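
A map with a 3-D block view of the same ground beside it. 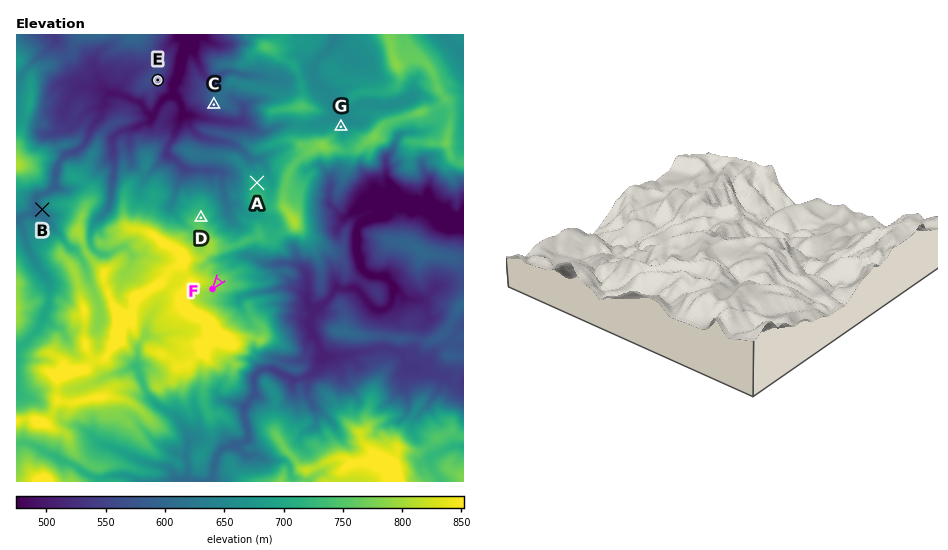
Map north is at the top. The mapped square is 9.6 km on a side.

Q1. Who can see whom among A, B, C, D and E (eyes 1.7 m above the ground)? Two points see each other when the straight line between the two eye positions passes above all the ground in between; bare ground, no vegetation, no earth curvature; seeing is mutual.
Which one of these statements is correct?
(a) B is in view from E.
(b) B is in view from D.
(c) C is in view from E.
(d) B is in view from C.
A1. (c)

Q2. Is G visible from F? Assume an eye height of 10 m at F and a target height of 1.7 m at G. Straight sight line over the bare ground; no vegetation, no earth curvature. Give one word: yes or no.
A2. no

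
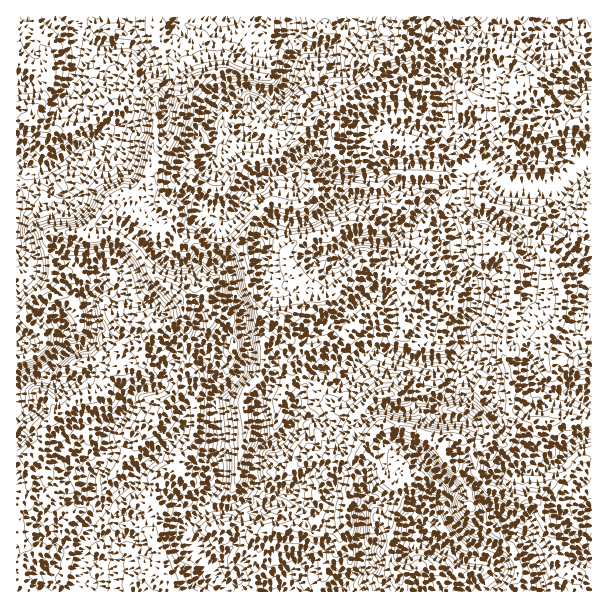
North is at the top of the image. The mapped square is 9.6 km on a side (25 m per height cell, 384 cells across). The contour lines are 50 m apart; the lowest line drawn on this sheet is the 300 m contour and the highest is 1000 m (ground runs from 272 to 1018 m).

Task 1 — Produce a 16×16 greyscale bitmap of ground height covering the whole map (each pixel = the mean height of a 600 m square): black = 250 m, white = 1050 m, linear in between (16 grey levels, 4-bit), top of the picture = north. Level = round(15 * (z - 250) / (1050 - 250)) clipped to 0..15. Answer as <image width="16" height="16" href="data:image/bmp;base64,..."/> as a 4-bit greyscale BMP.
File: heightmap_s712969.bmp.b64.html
<image width="16" height="16" href="data:image/bmp;base64,Qk32AAAAAAAAAHYAAAAoAAAAEAAAABAAAAABAAQAAAAAAIAAAAATCwAAEwsAABAAAAAAAAAAAAAAABEREQAiIiIAMzMzAERERABVVVUAZmZmAHd3dwCIiIgAmZmZAKqqqgC7u7sAzMzMAN3d3QDu7u4A////ACEkMSI0hjIjISMiRWaFNDMyEyEliad3ZEMiQjabuadURDVDVYu6qWQ1VWNmeIVmU1Nndmh1QzZWhVm5eoZUJVV3acqIh2QkVWmbuZh2QyRER7y4h2YyIjMke6l2YyEREUNIlndlMhMyU0eFRXZCNVQyNFdTRnQ1UyEjRDI0hkQy"/>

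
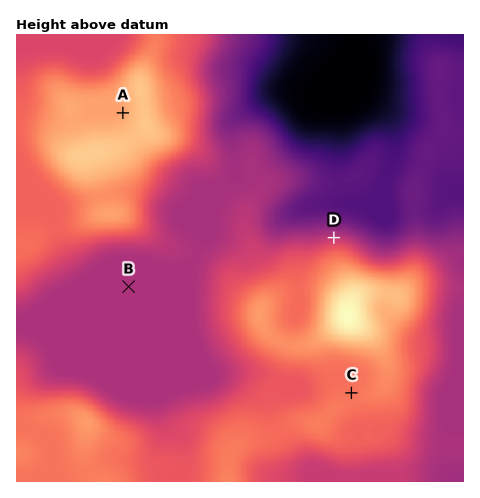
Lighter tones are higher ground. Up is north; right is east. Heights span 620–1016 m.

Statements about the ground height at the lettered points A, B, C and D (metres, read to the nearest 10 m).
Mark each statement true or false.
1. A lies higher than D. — true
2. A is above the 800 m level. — true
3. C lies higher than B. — true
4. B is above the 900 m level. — false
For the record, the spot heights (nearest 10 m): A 940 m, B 810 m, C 900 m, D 830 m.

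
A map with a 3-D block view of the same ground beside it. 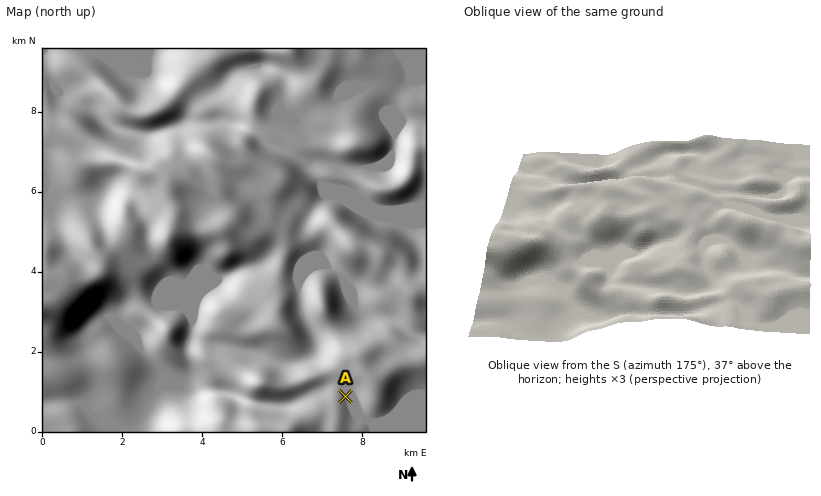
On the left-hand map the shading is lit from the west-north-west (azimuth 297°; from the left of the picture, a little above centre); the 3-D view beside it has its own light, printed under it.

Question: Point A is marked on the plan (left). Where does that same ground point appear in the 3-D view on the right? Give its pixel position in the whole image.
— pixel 738 309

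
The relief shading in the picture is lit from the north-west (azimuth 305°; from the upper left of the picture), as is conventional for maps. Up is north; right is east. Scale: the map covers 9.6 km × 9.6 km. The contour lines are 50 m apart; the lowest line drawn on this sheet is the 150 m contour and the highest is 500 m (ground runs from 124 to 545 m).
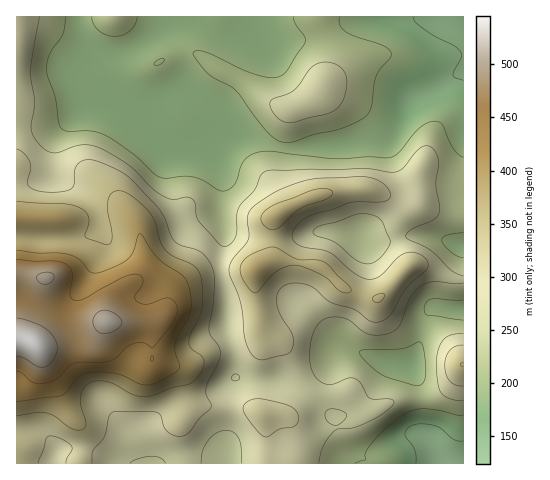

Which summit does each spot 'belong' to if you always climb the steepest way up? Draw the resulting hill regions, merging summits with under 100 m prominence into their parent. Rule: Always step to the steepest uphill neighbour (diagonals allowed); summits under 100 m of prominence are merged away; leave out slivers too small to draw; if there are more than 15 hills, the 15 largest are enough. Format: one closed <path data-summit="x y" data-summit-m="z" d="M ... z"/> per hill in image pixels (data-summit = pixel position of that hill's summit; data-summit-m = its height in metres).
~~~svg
<path data-summit="33 343" data-summit-m="545" d="M463 16l-447 1 1 447 424-1-10-21-7-7-2-5-1-41-6-15-6-7-19-3-36-16-11-2-9 8-8 14-11 11-10 6-70-8 0-20-8-30 0-25-6-29 0-20 4-12 0-12-5-14 3-36-9-24-5-8 19-14 18 2 35 13 62-2 15-4 26-1 8-5-2 12 6 12 13 14 12 4 28 4 11-2 4-5z"/><path data-summit="256 270" data-summit-m="389" d="M237 133l-12 1-16 13 5 8 9 24-3 36 5 14 0 12-4 12 0 20 6 29 0 25 8 30 0 20 70 8 11-7 10-10 8-14 9-8 11 2 36 16 19 3 7-13 12-41 7-7 29 3 0-133-6 6-9 0-28-4-12-4-13-14-6-12 1-11-7 4-26 1-15 4-62 2z"/><path data-summit="463 364" data-summit-m="350" d="M441 306l-6 0-7 7-12 41-7 14 6 6 6 15 1 41 2 5 7 7 10 22 22 0 1-153z"/>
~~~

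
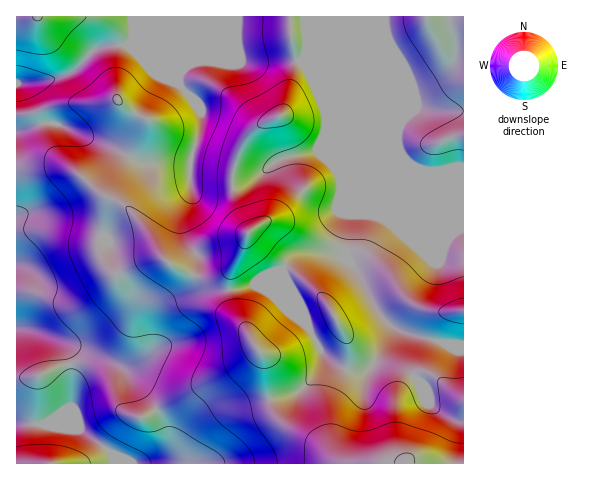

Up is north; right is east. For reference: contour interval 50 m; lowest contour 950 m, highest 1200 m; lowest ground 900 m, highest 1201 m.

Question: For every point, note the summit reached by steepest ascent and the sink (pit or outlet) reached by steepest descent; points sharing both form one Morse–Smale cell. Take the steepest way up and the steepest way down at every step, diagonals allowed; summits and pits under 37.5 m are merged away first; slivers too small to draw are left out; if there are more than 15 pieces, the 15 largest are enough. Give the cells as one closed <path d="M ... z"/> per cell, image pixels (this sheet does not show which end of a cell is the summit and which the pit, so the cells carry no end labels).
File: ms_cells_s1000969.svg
<path d="M304 16l-14 1 1 22 6 23-13 48-3 5-23 11-11 11-12 20-24-3-28-10-12-7-18-16-7-2-31 64-2 7 0 9-11-5-22-19-17-9-22-1-25 3 1 255 53 3 10 3 28 21 4 4 3 10 22 0 9-2 15-10 6-12 0-7-5-13-19-29-25-26 5 2 8-1 18-12 4-6 1-27 4-13 7-6 15-7 10-10 3-7 5-21-8-11-7-17 0-14 8-20 0-9 5 3 21 0 27-4 13-7 15-14 11-6 34-7 8-21 0-19-10-28-14-21 5-13z"/><path d="M325 252l-20 0-7 2-15 15 21 50 19 35-1 11-7 11-17 17-62 14-19 7-12 10-10 14-9 16-6 6-15 4 299-1 0-117-20-2-41-12-13-7-14-16-30-56-7 2z"/><path d="M290 16l-158 0 1 20-6 9-28 3-7 3-16 19-10 6-21 5-29 3 0 83 47-1 17 9 22 19 11 5 0-9 2-7 31-64 7 2 18 16 12 7 28 10 24 3 12-20 11-11 23-11 3-5 13-48-6-23z"/><path d="M313 78l12 33 0 19-2 6 17 42 0 17 8 19-3 38 14 22 14 30 17 21 13 7 41 12 19 1 1-177-15 0-11 3-11 0-10-2-24-11z"/><path d="M283 269l-9 7-21 10-21 4-32 1-32 11-8 7-5 13-1 24-4 7-10 8-9 5-12 1 32 35 16 31 0 7-6 12-8 6-15 6 26 0 16-4 6-6 9-16 10-14 12-10 19-7 62-14 20-22 5-9 0-8-19-35z"/><path d="M463 16l-158 0 1 33-5 13 17 22 75 74 24 11 10 2 36-3z"/><path d="M323 136l-7 15-33 7-11 6-15 14-13 7-27 4-21 0-5-3 0 9-8 20 0 14 7 17 8 11-1 10-7 18-10 10-15 7-7 6-4 13 0 10 3-17 11-12 32-11 32-1 21-4 21-10 20-20 11-4 20 0 14 3 6-3 3-38-8-19 0-17z"/><path d="M131 16l-114 0-1 67 22-1 28-6 10-6 16-19 7-3 28-3 6-9z"/><path d="M26 423l-10 1 1 40 97-1-3-9-31-25-10-3z"/>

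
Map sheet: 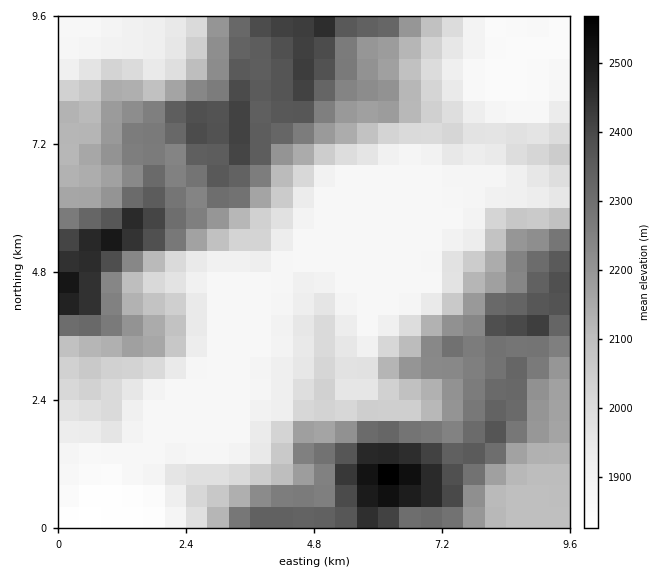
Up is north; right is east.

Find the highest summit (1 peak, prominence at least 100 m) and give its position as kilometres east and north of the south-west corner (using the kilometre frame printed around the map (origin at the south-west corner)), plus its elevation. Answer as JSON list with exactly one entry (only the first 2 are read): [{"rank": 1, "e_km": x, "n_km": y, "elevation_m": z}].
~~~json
[{"rank": 1, "e_km": 6.14, "n_km": 0.86, "elevation_m": 2599}]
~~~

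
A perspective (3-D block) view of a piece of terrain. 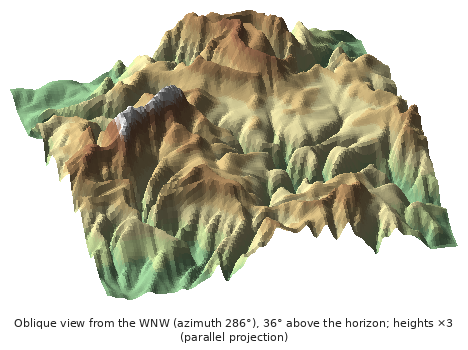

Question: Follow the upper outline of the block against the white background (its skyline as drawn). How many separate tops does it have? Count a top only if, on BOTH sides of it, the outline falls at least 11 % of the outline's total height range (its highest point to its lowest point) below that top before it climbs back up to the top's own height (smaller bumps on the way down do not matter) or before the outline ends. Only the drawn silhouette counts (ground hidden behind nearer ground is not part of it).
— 1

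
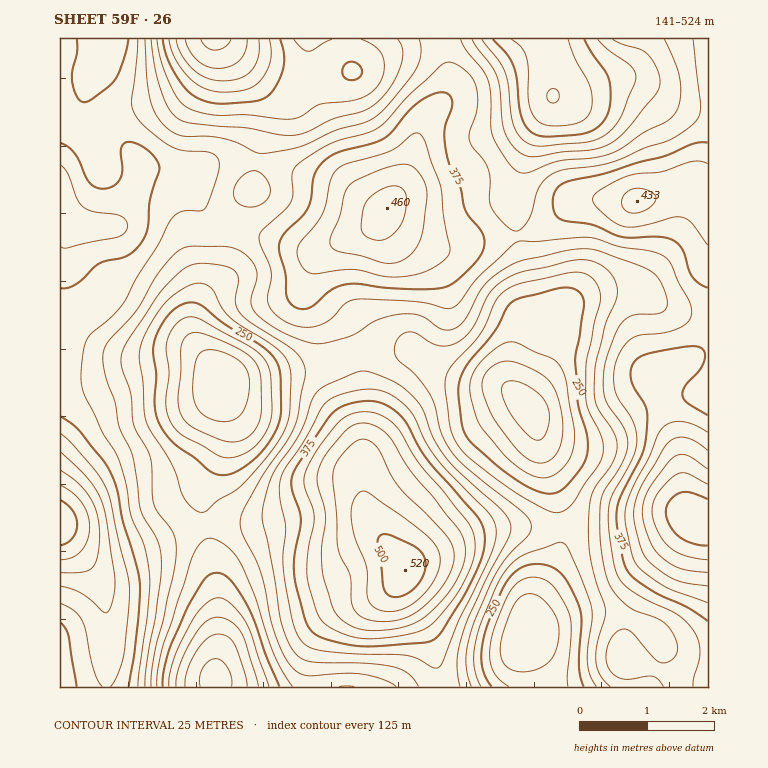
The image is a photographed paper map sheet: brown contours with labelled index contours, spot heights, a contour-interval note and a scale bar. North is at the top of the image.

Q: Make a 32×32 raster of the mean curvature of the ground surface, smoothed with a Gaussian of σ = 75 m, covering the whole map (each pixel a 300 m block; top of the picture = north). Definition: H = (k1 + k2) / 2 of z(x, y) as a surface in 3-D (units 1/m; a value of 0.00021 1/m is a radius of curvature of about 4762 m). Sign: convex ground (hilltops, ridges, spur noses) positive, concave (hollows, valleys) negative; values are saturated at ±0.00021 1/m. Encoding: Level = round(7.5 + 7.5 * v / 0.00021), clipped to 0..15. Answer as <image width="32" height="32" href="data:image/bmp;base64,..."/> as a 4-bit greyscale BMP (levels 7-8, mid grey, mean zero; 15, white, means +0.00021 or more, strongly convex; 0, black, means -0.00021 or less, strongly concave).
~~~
<image width="32" height="32" href="data:image/bmp;base64,Qk12AgAAAAAAAHYAAAAoAAAAIAAAACAAAAABAAQAAAAAAAACAAATCwAAEwsAABAAAAAAAAAAAAAAABEREQAiIiIAMzMzAERERABVVVUAZmZmAHd3dwCIiIgAmZmZAKqqqgC7u7sAzMzMAN3d3QDu7u4A////AGr/cAACfIQ0Nc1QN1bfuJl7/4MABK63VDTMMAQl/+U1Wv+GMAO92tx2q2ABBM9gJEn9l1Elus3//IhxABN3ICZq7YVjN3mpj//LkwBGd2iYe9uHU0ZbuTj/77MAR3u6yMu3iVRHaqta7+/pRnVpzLv+lYh2elV6rsqs27tjSKzv/4IlZ5qEKOyYmqvLhUvf/9yVJFd3qZrJedp4dTaa3/yYhmenRs/u24u3VVI1Q6z5hom5tyFqzv66YjZAFSA7+oZ3hEQQFJv/6EFHQBVBS9tImFEBMBWb3cmGZCAIuZh1aJuFIxJquGmHhzABN9/KVIhoqjAAOHJVVWkAJkSv3KqnRVQQADZzVzFbcmt0fuzNiIdAA4rMqHYwr8VrcXymaJveghn//9dUQ4+xFUFbgheHjaZFeb21JXmskQIAKEFatkmHNBBLyGrbrLlnYSVCf6d7hnhXrt282ozsvJZGVFu975SMy5qb3cp3uXzafbZZqKuFemRER7zadWMn3L/8abNJhqogJWrM/qaVWP/v/d+wKrvthou9uc10mmf9qsm+gn7Zr9qonKiMhIpThzSGi3SLhGqrcjh1n5V4MAAEhUepd3RFd0NFQ5/ry0ABFZdGu5qXZESJgwBa3f1gE1ZkWKrMphASeqQANZ38ZEV0JWl47qAAAlqSEySchWZGaGaJ"/>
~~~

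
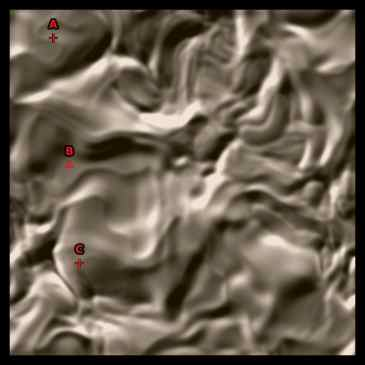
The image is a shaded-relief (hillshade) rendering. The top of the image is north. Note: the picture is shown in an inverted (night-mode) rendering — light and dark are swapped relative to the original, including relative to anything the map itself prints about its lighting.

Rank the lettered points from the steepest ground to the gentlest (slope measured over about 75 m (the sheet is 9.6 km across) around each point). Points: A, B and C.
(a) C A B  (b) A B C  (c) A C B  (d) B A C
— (a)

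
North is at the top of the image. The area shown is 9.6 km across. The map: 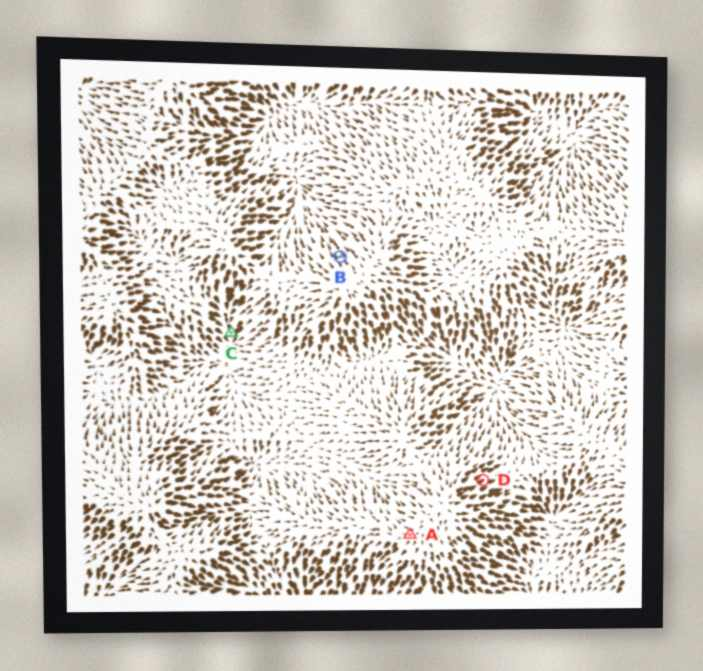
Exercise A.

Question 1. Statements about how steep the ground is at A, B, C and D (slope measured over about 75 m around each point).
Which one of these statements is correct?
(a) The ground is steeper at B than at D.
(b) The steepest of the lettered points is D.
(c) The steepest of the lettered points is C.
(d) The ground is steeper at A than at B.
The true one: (a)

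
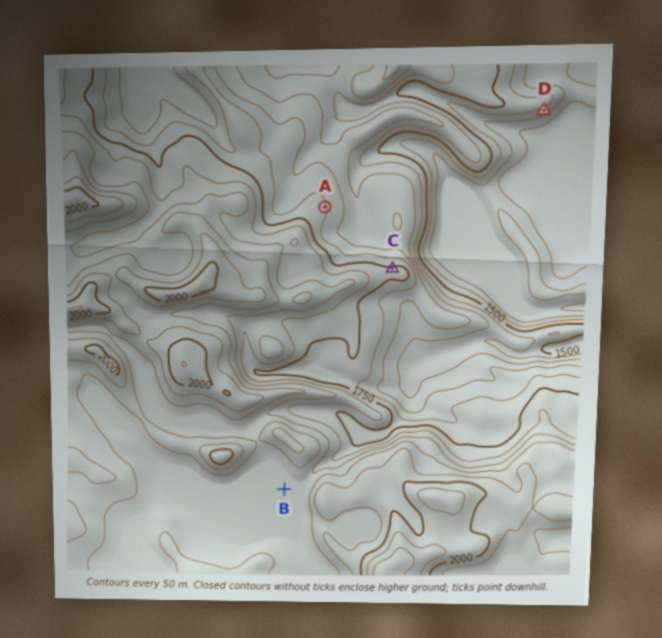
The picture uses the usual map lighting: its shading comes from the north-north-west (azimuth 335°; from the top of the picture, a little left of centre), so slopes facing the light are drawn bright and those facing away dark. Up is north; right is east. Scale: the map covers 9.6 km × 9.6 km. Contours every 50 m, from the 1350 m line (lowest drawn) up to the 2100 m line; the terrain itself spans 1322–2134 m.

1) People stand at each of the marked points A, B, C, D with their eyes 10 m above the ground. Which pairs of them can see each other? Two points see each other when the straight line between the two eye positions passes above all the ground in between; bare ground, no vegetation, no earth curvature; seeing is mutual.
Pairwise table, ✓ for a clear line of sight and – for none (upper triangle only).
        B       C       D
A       –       ✓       –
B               –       –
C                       ✓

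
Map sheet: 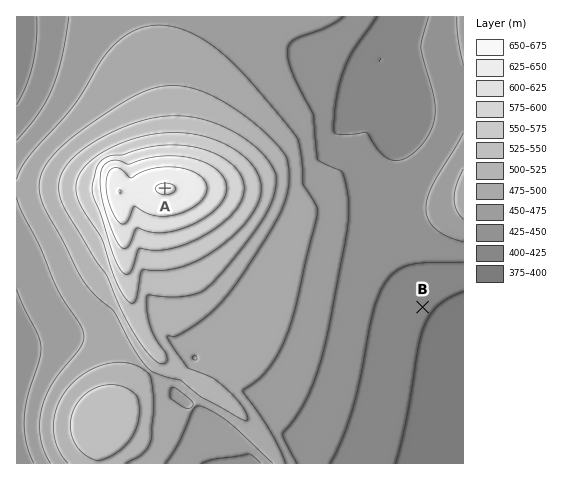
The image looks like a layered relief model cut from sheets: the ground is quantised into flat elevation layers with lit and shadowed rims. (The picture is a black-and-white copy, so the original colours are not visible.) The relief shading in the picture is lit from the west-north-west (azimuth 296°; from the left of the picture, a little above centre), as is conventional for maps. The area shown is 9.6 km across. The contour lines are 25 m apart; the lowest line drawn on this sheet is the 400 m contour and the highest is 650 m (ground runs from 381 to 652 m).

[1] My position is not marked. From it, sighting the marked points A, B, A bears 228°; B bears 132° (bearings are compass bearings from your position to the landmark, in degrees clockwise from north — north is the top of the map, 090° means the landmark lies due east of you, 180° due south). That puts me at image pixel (228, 132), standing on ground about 530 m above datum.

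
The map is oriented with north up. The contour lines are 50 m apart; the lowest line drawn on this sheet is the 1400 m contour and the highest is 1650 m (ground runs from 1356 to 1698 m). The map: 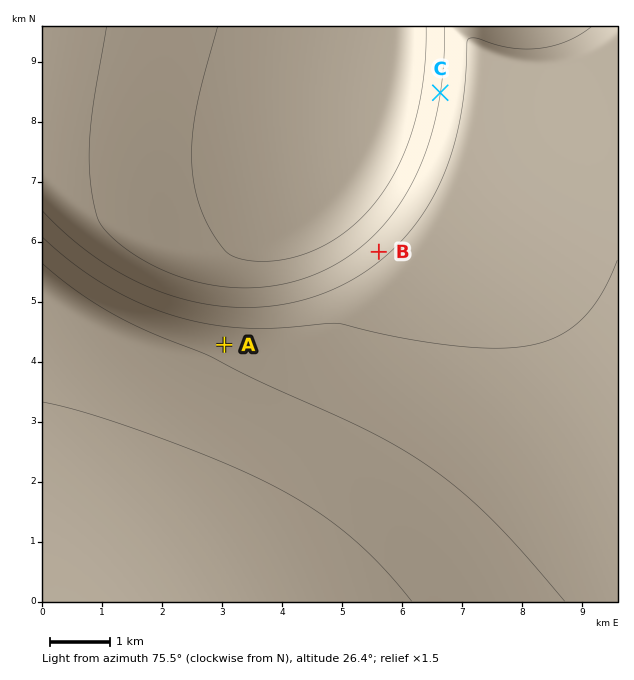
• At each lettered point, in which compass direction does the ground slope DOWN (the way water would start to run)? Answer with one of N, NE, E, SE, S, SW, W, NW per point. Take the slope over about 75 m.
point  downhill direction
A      S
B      SE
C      E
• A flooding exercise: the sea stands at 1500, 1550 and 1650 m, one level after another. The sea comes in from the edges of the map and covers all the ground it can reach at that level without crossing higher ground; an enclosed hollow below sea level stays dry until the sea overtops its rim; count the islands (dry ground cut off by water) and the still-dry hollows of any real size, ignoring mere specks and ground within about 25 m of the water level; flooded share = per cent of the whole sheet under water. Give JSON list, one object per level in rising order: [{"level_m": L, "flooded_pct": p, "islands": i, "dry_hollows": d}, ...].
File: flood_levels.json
[{"level_m": 1500, "flooded_pct": 49, "islands": 0, "dry_hollows": 0}, {"level_m": 1550, "flooded_pct": 69, "islands": 0, "dry_hollows": 0}, {"level_m": 1650, "flooded_pct": 86, "islands": 0, "dry_hollows": 0}]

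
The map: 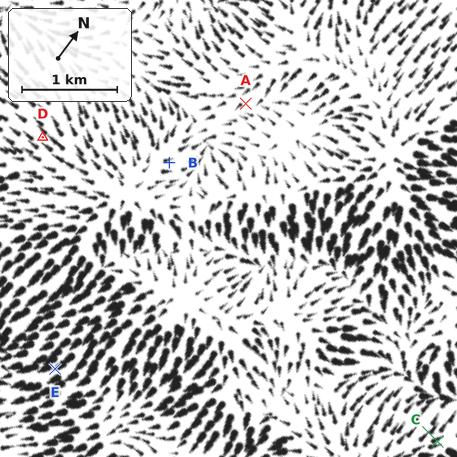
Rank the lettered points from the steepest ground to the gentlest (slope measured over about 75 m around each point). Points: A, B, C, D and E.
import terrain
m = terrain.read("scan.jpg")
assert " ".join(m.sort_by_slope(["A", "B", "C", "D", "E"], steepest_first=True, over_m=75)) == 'E C D B A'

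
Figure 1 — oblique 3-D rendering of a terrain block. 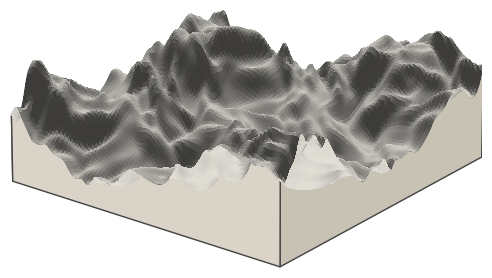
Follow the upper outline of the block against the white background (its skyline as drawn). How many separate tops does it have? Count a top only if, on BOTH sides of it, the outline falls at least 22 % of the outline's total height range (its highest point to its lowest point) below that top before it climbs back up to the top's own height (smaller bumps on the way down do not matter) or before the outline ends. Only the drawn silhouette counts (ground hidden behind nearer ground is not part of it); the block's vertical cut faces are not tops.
3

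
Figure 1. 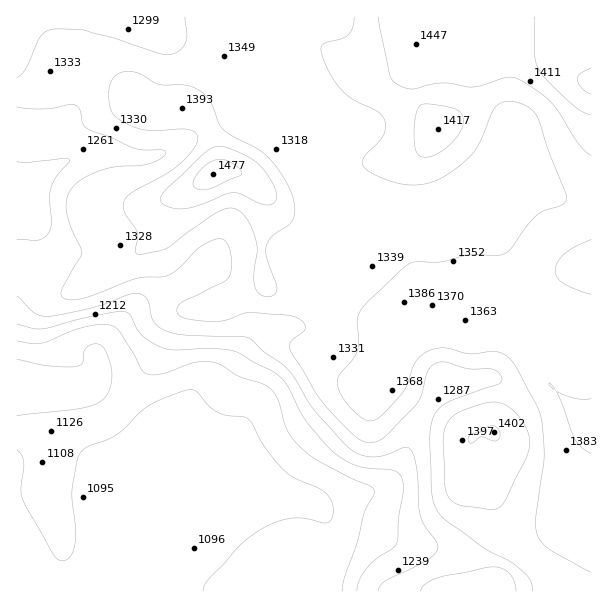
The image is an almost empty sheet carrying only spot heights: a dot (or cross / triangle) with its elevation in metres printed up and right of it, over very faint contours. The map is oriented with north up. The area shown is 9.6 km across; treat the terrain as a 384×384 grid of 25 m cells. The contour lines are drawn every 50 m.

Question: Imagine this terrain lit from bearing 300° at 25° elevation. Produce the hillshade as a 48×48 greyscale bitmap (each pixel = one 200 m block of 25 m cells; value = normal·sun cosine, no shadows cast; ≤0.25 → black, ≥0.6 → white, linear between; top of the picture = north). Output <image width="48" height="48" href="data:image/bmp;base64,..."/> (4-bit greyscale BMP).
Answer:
<image width="48" height="48" href="data:image/bmp;base64,Qk32BAAAAAAAAHYAAAAoAAAAMAAAADAAAAABAAQAAAAAAIAEAAATCwAAEwsAABAAAAAAAAAAAAAAABEREQAiIiIAMzMzAERERABVVVUAZmZmAHd3dwCIiIgAmZmZAKqqqgC7u7sAzMzMAN3d3QDu7u4A////AIiHiId3d3eIiHd3eInO7czLqZmId3iYiJiHd3d3d3eIiId3d3m97czMupmYd4iIiJmHd3d3d3d4iIiHd3it3Lu8y6mYiIiIiJmHd3d3d3d3iIiYh3ec3KqruqmHeIiHiJmHZ3d3d3d3eImZmHeby6qqmZiHd4iIiIiHZ3d3d3d3d4iJmIiby6q6mYd3d4mIiIiHZ3d3d3d3d3eIiIibu7vMuXZmZ4mId4iHZ3d3d3d3d3d3d3iaqrzd24ZmVomYd4iHZ3d3d3d3d3d3d3eIiJve7JdlRYmYd4iHZ3d3d3d3d3d3d3d3ZWnO7bhlRHmYd4iHZ3d3d3d3d3eIiHd3Uzad7rh2Q1iZh4h2Znd3d3d3d3eIiIiIYyN77bl3U1ipiIh2ZmZ3d3d3d3iJmZmZdCJa3sl3ZFiqmJmHZmZmd3d3d3iaqpqphSFJ3tqYZFiqmKqpmIdmZ3d3d3ibu6qphiEmvuy5dXmqmaqqqpl2Vnd4d3eavLqZh0ITjN3bh5qpmZmZmZqXVFZ4h2aKvMqZiGMSWKvLqqqYiYd3d4mpZDRXiHZ4vLqZmHUhR3iaq7qHeGZmd3iqhjI1d3dom6qpmYcwJWZWmrl3d1VVZniql1MjRniImpmqqYdSFFVEeZh3d1QzRWiql2QyNGiZmZmqqYh1NGZVeId3iFQQAkaamGVDM0aJmZiaqXeIZmd3eHd4iGUgAAN6uodVQzRneIiaqod4h3iIiId3iIhjAAAnq6mIdVVUVniJq6hmd3eIiHd3d5mYYxADeqmamIhlVneIm7qGZ3d3d4d3d4mql2QRR3iJqqqGVneIiauod3d3eIiHd4iaqZhTNFV4iruGZ3eIiJmpiIh3eJmZmIiamZqXVDNXibuGZ3d4iIiIiJmIiZqqmYmqqImpdkI1ebqGZ3d3iIiHd4iImaqqqZmrqHiah2MTWKp1Vnh3iImId3eImaqqqpm8uXeJiHUhNpl1RXiIiIiIh3d3iZqqqpm8yXeJmHUxFHh0NGiZiIiIiHd3iJmZmYm92oiaupdBAldkI2eJiHd3iHd3eImJmIm93KmazduUEUZTJGeIiHdmZnd3d4iJiHeb3cuavf/7Y0VDRXiIiHdlRFd3d4iJiGZ4q8upq+//t2ZEV3iZmYh2QzV3d4iZmGZmaJmYd63/2odmZ3iaqqqYYyNXd4iZmId2Zmd3VVi9uYd3d3eJq7updTI2d4mamIiHd3d3ZURod3iHd3eImau6h1Mld4mqmGd3iZmHd2VVRXd3d3eIiJqqmHQzZ4mqmGZmeaqYiZhlRXd3d3iId4mZiHZDVnmZiIdlaKuoiaqGVXd3d4iYh3d3d3ZDRniZmKl1aKupeJqYZWd3d4mZiIh2ZnZTRomZmbuWaKqpiImphUZ3eJqpiZl2ZndkRpqZmbunZ5mZiImql0V3iJmZmaqGVnh2V5qoiKuod4iIiIiaqGZ4iZmZmruXZniHd5uod5mZiIiId3iZqYd4iZmaqqqYd3iIiJuod4iIiId3d3iIiYiIiIibu6qYd3eIiJq5dw=="/>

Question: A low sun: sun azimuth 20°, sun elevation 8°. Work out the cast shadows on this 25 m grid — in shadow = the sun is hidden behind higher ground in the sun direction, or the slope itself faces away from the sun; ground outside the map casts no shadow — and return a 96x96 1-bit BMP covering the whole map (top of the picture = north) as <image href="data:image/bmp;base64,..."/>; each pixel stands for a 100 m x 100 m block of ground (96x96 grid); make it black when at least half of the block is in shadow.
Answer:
<image width="96" height="96" href="data:image/bmp;base64,Qk2+BAAAAAAAAD4AAAAoAAAAYAAAAGAAAAABAAEAAAAAAIAEAAATCwAAEwsAAAIAAAAAAAAA////AAAAAAAAAAAAAAAAAAAAAAAAAAAAAAAAAAAAAAAAAAAAAAAAAAAAAAAAAAAAAAAAAAAAAAAAAAAAAAAAAAAAAAAAAAAAAAAAAAAAAAAAAAAAAAAAAAAAAAAAAAAAAAAAAAAAAAAAAAAAAAAAAAAAAAAAAAAAAAAAAAMAAAAAAAAAAAAAAAeAAAAAAAAAAAAAAAeAAAAAAAAAAAAeAAPAAAAAAAAAAAB/AAOAAAAAAAAAAAB/gAGAAAAAAAAAAAD/wAAAAAAAAAAAAAH/8AAAAAAAAAAAAAP//AAAAAAAAAAAAAf//gAAAAAAAAAAAAf//wAAAAAAAAAAAAf//wAAAAAAAAAAAA///wAAAAAAAAAAAA///gAAAAAAAAAAAA///AAAAAAAAAAAAB//8AAAAAAAAAAAAD//8AAAAAAAAAAAAH//4AAAAAAAAAAAAP//wAAAAAAAAAAAAf//gAAAAAAAAAAAA//+AAAAAAAAAAAAB//8AAAAAAAAAAA4B//4AAAAAwAAAAH/B//wAAAABwD8AAH/z//gAAAADgD/AAH////AAAAAHgD/gAH///+AAABwfAD/wAH///+AAAf/+AD/8AP///8AAAf/8AD//gf///4AAA//4AD//x////gAAA//wAD//7///8AAAAfgAAD//////gAAAAMAAAD//////AAAAAAAAAD/////+YAAAAAAAAD//+H/8cAAAAAAAAD//+AAgfAAAAAAAAB///AAAfAAAAAAAAAD//gAAfAAAAAAAAAAf/gAAMAAAAAAAAAAA/wAAAAAAAAAAAAAAPwAAAAAAAAAAAAAAH4AAAAAAAAAAAAAAD4AAAAAAAAAAAAAAAwAAAAAAAAAAAAAAAAAAAAAAAAAAAAAAAAAAAAAAAAAAAAAAAAAAAAAAAAAAAAAAAAAAAAAAAAAAAAAAAAAAAAAAAAAAAAAAAAH8AAAAAAAAAAAAAAH/AAAAAAAAAAAAAAH/gAAAAAAAAAAAAAH/4AAAAAAAAAAAAAH/8AAAAAAAAAAAAAH/8AAAAAAAAAAAAAH/4AAAAAAAAAAAAAH/wAAAAAAAAAAAAAB/gAAAAAAAAAAAAAAGAAAAAAAAAAAAAAAAAAAAAAAAAAAAAAAAAAAAAAAAAAAAAAAAAAAAAAAAAAAAAAAAAAAAAAAAAAAAH+AAAAAAAAAAAAAB//gAAAAAAAAAAAAB//wAAAAAAAAAAAAA//4AAAAAAAAAfgAAfP8AAAAAAAAA/wAAAA4AAAAAAAAB/4AAAAAAAAAAAAAD/8AAAAAAAAAAAAAD/8AAAAAAAAAAAAAH/8AAAAAAAAAAAAAH/4AAAAAAAAAAAAAH/gAAAAAAAAAAAAAD+AAAAAAAAAAAAAAB8AAAAAAAAAAAAAAAAAAAAAAAAAAAAAAAAAAAAAAAAAAAAAAAAAAAAAAAAAAAAAAAAAAAAAAAAAAAAAAAAAAAAAAAAAAAAAAAAAAAAAAAAAAAAAAAAAAAAAAAAAAAAAAAAAAAAAAAAAAAAAAAAAAAAAAAAAAAAAAAAA="/>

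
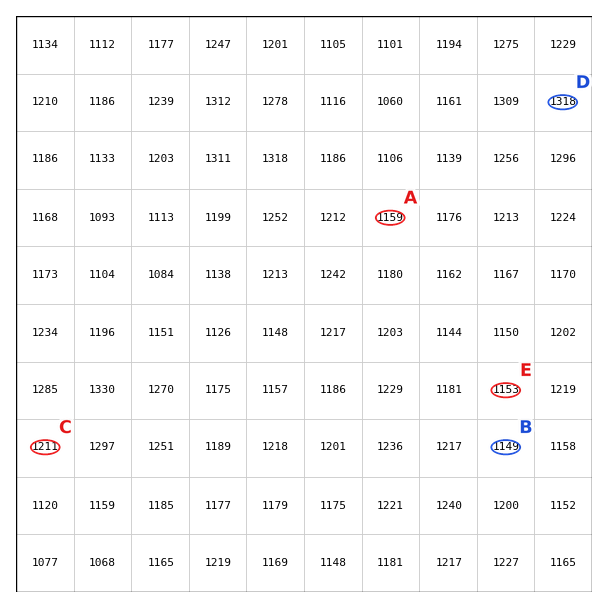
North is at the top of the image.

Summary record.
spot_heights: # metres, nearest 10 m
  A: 1160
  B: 1150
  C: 1210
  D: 1320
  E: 1150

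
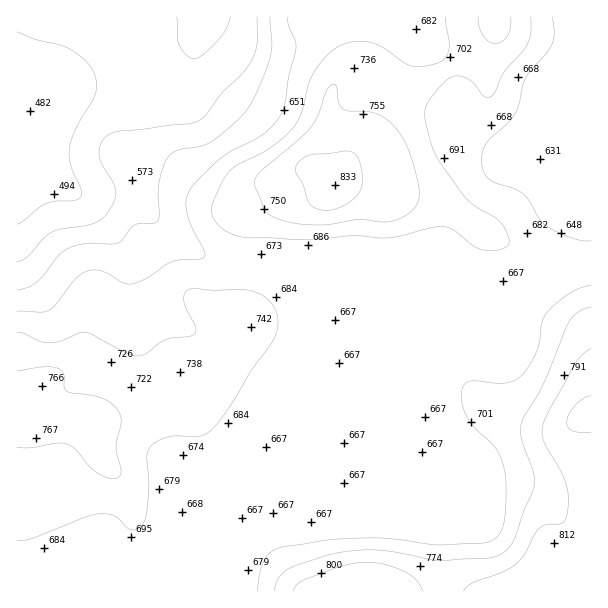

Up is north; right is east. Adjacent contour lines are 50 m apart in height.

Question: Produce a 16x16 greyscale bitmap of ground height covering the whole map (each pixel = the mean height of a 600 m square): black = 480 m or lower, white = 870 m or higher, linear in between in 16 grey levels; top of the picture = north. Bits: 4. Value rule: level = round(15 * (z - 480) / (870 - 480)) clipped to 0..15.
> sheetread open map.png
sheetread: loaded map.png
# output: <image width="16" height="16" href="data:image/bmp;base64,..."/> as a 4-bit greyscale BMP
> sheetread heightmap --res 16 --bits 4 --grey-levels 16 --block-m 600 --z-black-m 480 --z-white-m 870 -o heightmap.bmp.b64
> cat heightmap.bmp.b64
<image width="16" height="16" href="data:image/bmp;base64,Qk32AAAAAAAAAHYAAAAoAAAAEAAAABAAAAABAAQAAAAAAIAAAAATCwAAEwsAABAAAAAAAAAAAAAAABEREQAiIiIAMzMzAERERABVVVUAZmZmAHd3dwCIiIgAmZmZAKqqqgC7u7sAzMzMAN3d3QDu7u4A////AHd3d4vN3MzciIh3eImYic2pmXd3d3d4vaqpd3d3d3m9u7mYd3d3ic67qZmHd3eJraqZmZd3d4eceIeJqHd3d4tXd4iHd3d3eDVVZ4iIh4iHEjRoq8u5mHYBJFis3LqGZgEzRXnMuXZmABIjV6qoiGYAERE2mpmZZhEiESZ4iJqG"/>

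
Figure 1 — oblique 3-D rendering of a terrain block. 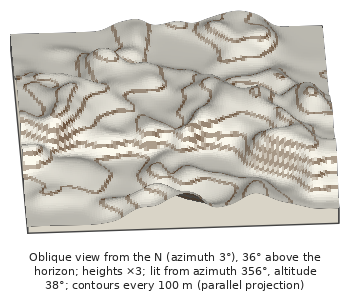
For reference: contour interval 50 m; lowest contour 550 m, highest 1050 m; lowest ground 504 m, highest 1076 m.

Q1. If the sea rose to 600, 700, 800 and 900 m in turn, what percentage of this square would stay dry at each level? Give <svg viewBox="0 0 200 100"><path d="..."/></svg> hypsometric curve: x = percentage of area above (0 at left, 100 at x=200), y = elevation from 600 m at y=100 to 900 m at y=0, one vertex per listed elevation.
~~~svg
<svg viewBox="0 0 200 100"><path d="M185 100l-72-33-46-34-39-33"/></svg>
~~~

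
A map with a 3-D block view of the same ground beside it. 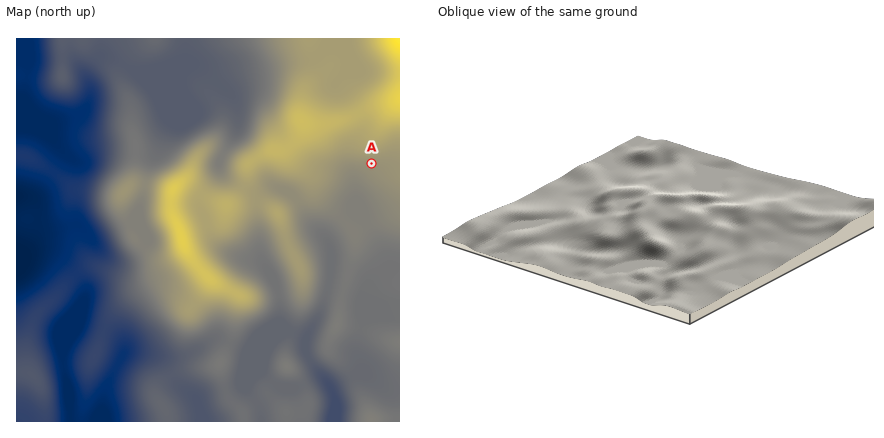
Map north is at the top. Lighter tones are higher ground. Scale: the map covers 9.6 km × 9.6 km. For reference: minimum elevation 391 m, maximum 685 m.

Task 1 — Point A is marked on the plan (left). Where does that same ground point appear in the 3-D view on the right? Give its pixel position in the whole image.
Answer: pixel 803 236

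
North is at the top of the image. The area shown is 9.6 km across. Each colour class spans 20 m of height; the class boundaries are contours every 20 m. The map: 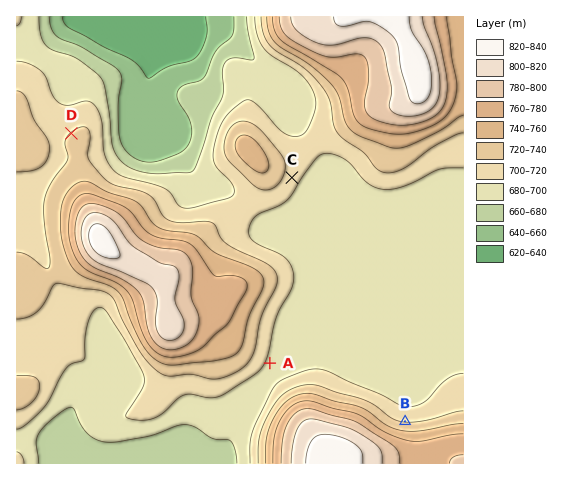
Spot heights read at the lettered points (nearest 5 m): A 695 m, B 720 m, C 710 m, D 720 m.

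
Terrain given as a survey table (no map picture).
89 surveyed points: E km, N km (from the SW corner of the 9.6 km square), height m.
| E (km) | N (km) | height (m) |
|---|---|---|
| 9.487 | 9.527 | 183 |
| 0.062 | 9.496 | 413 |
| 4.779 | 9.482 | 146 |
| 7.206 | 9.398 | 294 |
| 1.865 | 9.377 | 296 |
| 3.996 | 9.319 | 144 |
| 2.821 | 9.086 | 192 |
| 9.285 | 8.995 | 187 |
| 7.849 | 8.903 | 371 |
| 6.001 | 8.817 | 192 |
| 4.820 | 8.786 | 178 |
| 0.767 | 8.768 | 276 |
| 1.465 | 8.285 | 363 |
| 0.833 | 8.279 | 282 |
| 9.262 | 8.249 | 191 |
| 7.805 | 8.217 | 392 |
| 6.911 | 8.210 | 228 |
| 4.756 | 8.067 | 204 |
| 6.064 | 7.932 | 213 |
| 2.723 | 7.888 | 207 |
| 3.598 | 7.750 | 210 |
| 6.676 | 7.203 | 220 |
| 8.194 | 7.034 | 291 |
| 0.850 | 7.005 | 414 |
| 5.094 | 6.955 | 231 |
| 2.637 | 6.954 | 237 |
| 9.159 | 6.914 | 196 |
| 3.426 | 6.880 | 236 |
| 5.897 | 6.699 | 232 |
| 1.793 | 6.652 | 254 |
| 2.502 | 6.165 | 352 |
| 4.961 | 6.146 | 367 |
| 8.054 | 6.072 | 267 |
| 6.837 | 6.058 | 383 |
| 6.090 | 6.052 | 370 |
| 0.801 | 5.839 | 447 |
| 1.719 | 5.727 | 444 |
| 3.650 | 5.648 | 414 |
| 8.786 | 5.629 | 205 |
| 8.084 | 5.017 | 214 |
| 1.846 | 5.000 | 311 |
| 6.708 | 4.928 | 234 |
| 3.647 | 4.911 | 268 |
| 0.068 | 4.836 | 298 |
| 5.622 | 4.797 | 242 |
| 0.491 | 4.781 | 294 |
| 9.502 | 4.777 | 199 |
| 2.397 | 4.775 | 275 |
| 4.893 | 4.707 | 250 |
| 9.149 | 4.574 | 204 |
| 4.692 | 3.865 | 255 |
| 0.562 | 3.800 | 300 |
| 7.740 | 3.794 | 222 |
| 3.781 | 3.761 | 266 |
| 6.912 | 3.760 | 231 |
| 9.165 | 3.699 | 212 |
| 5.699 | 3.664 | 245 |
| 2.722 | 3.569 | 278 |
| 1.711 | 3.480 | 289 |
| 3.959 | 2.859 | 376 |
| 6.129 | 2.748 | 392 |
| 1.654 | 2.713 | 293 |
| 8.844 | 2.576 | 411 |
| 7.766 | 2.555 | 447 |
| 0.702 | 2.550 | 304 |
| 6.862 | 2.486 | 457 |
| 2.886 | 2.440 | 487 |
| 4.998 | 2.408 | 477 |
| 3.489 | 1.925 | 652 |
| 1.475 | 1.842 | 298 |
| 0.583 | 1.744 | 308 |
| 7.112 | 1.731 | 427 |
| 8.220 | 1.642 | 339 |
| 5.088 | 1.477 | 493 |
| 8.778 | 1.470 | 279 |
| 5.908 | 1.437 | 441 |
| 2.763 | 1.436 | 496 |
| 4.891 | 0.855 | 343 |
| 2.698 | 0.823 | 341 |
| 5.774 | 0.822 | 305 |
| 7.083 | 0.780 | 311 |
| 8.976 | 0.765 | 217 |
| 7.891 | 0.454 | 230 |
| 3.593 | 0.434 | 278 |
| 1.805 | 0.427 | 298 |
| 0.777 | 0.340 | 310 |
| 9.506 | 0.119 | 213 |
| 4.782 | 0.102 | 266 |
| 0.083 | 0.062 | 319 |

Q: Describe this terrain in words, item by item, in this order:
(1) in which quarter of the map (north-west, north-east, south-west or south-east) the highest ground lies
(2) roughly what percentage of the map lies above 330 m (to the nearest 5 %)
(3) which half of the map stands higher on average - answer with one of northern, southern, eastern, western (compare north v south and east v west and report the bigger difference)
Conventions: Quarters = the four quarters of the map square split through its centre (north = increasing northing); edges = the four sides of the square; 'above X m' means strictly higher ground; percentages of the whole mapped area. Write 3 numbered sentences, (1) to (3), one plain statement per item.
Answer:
(1) The highest point lies in the south-west quarter of the map.
(2) Roughly 30 % of the ground is higher than 330 m.
(3) On average the southern half of the map is the higher ground.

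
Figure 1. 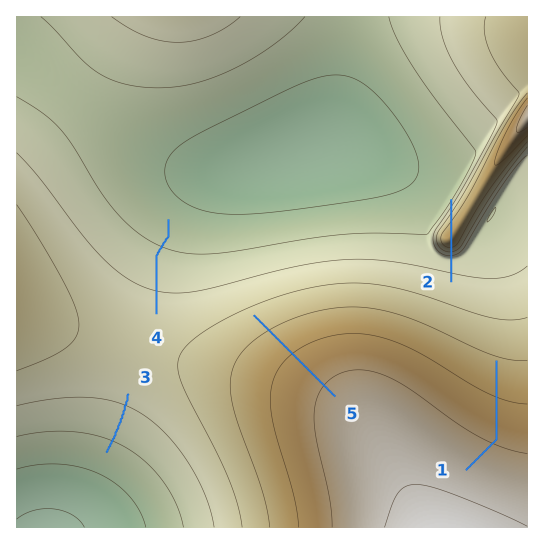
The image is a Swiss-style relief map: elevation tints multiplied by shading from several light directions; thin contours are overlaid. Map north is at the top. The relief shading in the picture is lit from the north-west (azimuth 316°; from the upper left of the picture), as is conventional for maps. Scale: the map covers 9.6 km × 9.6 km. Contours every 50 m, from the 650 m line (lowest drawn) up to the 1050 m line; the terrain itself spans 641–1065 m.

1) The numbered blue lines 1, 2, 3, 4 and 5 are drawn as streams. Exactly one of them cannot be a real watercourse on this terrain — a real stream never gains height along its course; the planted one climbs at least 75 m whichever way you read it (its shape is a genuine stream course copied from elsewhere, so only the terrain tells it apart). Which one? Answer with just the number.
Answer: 2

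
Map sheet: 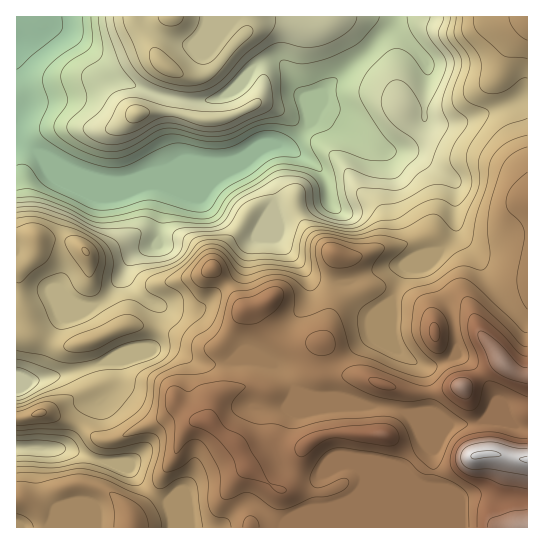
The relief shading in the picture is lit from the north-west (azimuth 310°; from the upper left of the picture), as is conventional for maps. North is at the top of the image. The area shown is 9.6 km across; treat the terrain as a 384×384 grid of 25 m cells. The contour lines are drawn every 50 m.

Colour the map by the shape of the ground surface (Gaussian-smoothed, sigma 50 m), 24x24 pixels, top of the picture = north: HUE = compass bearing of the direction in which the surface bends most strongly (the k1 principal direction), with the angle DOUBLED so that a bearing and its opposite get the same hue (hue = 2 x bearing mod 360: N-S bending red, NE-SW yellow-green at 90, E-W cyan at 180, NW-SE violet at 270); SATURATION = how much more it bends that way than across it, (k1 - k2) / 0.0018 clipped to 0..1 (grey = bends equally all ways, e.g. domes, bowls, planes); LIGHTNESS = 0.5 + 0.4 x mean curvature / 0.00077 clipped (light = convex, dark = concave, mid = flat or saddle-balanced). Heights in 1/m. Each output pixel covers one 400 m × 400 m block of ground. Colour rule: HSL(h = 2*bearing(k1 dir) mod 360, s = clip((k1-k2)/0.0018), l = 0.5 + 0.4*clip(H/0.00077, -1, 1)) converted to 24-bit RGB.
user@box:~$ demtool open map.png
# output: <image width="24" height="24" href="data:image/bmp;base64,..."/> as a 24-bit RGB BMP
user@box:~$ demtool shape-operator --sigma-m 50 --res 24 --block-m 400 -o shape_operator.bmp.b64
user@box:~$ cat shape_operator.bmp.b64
<image width="24" height="24" href="data:image/bmp;base64,Qk32BgAAAAAAADYAAAAoAAAAGAAAABgAAAABABgAAAAAAMAGAAATCwAAEwsAAAAAAAAAAAAASZo8Zp5rf39/bmt+WICNw9iyh2KqZlqBazaGu61ITMZiolN3h4lObX9of4B9f4B/gIB/gIB/gIB/gIB/b29/MYO6gruleZG1qLPXrFvCs1aiRl2tpvbmklbeuRQ3TXhQMzJz1KykiYZHk2lFpczRTpK2fmWuZZN4fYCAf4B/gH9/gH97c0dWWIogkn83bWsxpJ3OdJLeyLHvh7vzlTMNKQoi85Gvv4RELGFrkKNgxpCsfcy/jlFjpIpFTndrom51enaCf359jmFpYkq6yg+hmstsVJVTjmyXMzIALyoELiQFjSoAupsUFEsaG2FC+NvPJy5ffqRxhsqFiV2JbUyT26CjMWs5Z1gublcne6omR9SXLDRrVXrw4Nf00Nv7rMP/zs07NaxOEuvul/XrqYbu7L78Elm94LtobFbGfd21hKOve1uiYKqzZnLL0az2xsn8z9H81tv1aiiWeH2ACm0gYYwHjG4RKhoJ4cz/4cz/QE3Ba2dJQGVAQGxF1j+rc9eKfqO3tJdiW1k/enFEfnpGY3ZHXnMvZWwnS0gPYD4EelwrbEE7kDwvVudBTG96mVNrEC0GsJEA5k2ruIfHZX6jQj91XbfG5OO8aXe0yZTHlXPFjaLCfWGtjmFtmIFcmjx8fWXc0Ov7rML4ZS3/29rx0JbgThtEfLlIaV4rY4cxUn4UP20Qc5U2GK2LKsyn0mtXdDIlkpYvgnxMgGhQcktSlZpzZZ9gUtHWn+TRlVw9RBMSKy4FQbsOvQBRncLhbMn1mLHMXqfZx7Dv4rzxIKs0RmkoDigPjK0xmZPNzJaxd3hagmxbb5yoj3uspMCjR6lkYEotcDQ9hh996vXWCCBgkM1PvfPGJzp1mbeLVImJLnAtqYg85aHqxMDtSX3gSXidaJJI0DZ7xXRwW6teQopdXJiRu6KLm1lvXVV0T019T12s6vPYHAFp0/jTmK5rVx1Ho76Cck97gmdsV4svOJtZuGFWWigmTFA2r6cxHWJZ2eDy6avxc8rCNXmRpIVur1uAfIlbP2t/ZLvA2MF6RiSYq+KJbShQhVx2xLVVQlxFckl71+ejHGZXZzGsw7j0oXT5663LJvh9DraPfJu/8drxbQWvw2wufIQ9b7+EYJzAKppglz6a0aa6rlFujEqEiISJyXSXZoivTziC4vjTM2DCFIhSHXAkLBtg8cTp4/LZEihcWK1BaCAbTgE06tfEqMbjoWbZW3IuSnNDNGtBgbBBjj1ijW9pi4l/gI3MgIrVkuv/0+r45RX1wGq1LUtzHbzAd/yt+lNmfxwuWV8oHBxGUtbm0vnsi3P394H2zZ7utWrdf6e5N36YmE14nZ16f4h1uMjfo6zTftWaRhwyjD5t0obHdHPQOtR1RksfTRcr97m8VXWQSFKBMv8wOUcJMQwCkJsIiGk8jml1wa2ZNCZ0onCltI6FiIJ0jZ8hi3QqShUJYDQmXGw0Sm4jjXMtcVE0Z2lBFnZintnT9KPsdXK/4uiwFQYtvWO6iN25Y42qh2SQsaZ9Oi55iVCMvpmRno+luMNvYyw7f2tlelpAgH41WX9GdH9sf4B+f4B/UIBaFE8SUJgys+DU3oOjPgBEouynW5JoZEJXlIhmqGVRZCxGQ3tZm7d5m5aGrmdFdThEeS0qm2JPs7doTpQ3MW43Z25DbVImbHcgP3szJ3gtbGgQUgsLdN/Blb1lfU1RY1VEZHM6lVpti3qwbqCyiqmfnpqqgFiXlV7LpaPetbjn27To3puqN2VeViIw0oZeiNyPT58vGCkOVHQoQNGQhJVZf19bglBhnFhbaruVTHiBb4ZSdolmgp9rcJFbWnd4UYdsfJxYioRchl2z4tjzybr/nLj/btb/nH369sz/v7z2f+vxR0WRbHp/fFhqi1yVmrmkfqGPTy+OuGhgYos6Vo8wb4BZeWeWgmeJf41oZpthOqNGeEgGMxAAh2kEud8JElsFEU8f68KkdkJ7cVBJUnhsY2ukipqmlaKOgaWGHSlyx5C9y6DBt52NQXVfXXKKbHyznprBo42zjjl1q0KhzObszO71dlTK7q7VFnNXaMkohy1vlnxmZYFbNHJMZ5R4pqONm3pvIR49bXI5vI9SvJyCj1CNaoBmRX1SVXpNjTJPkUhkdreFmth/dk03eV1nmWlo5pHBOJZdQ1NzooqHnIiFZIxyMHpTjJ9ghjpbfyx+nqZRf79ikZ5vm22KfYeGc4F6QUFkek+IrZannMeSrkhxxMWLRoiXeoB+oJ10w4bIVl+2gYqjpo+sm5awZnylSH2GelKaOYG1x2TLxb+of3uajIuf"/>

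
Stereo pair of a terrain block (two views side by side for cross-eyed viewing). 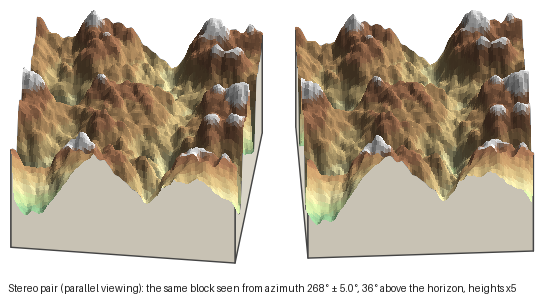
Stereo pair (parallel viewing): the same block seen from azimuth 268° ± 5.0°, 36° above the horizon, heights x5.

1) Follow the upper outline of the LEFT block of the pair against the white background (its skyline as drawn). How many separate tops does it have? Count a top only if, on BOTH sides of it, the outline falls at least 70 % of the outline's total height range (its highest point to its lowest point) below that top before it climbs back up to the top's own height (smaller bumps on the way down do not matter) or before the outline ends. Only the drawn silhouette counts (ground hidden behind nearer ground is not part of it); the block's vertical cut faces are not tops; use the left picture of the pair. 0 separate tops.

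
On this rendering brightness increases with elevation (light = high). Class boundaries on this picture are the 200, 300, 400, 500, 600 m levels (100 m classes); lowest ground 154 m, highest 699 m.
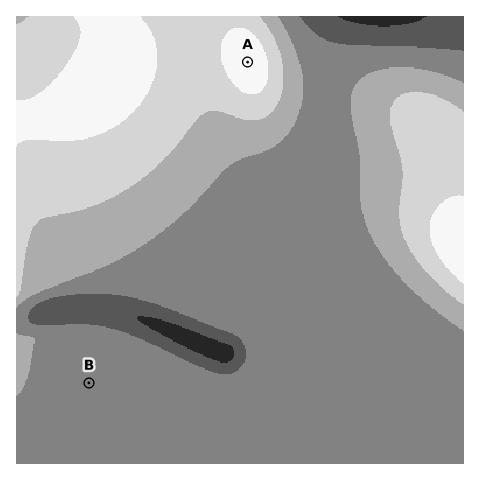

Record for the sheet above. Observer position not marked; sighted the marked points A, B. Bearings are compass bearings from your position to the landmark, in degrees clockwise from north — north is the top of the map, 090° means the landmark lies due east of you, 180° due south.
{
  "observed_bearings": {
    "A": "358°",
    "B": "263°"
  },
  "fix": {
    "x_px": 258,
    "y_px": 362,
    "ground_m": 310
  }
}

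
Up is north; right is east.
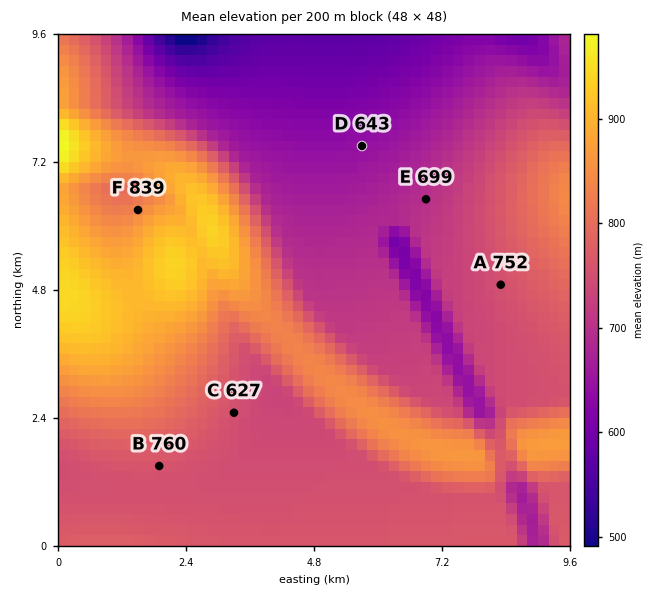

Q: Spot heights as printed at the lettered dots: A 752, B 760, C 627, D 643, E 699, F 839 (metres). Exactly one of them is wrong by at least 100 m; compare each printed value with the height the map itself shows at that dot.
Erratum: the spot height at C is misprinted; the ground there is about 752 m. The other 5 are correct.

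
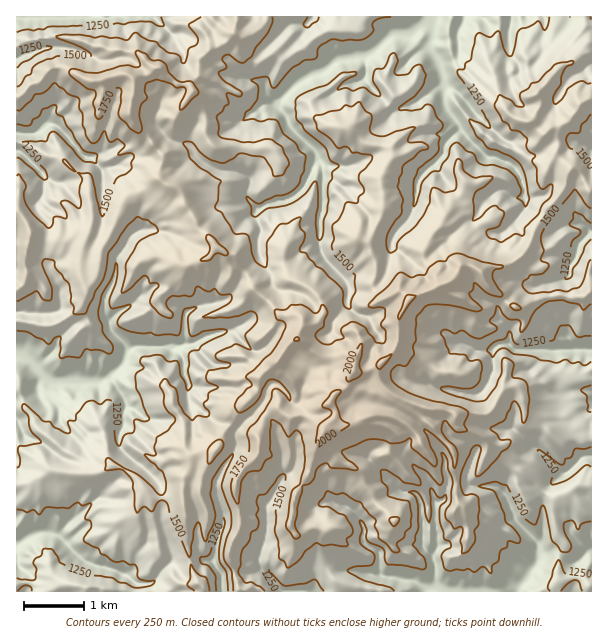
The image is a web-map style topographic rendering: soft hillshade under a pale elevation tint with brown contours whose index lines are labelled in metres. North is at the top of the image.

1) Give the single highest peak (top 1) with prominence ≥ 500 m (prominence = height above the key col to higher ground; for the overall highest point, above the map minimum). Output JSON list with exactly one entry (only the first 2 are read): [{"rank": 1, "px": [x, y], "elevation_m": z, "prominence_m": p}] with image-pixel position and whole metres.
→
[{"rank": 1, "px": [323, 434], "elevation_m": 2063, "prominence_m": 999}]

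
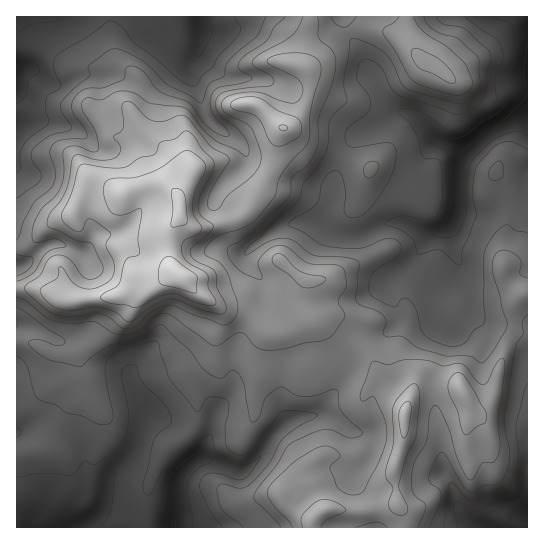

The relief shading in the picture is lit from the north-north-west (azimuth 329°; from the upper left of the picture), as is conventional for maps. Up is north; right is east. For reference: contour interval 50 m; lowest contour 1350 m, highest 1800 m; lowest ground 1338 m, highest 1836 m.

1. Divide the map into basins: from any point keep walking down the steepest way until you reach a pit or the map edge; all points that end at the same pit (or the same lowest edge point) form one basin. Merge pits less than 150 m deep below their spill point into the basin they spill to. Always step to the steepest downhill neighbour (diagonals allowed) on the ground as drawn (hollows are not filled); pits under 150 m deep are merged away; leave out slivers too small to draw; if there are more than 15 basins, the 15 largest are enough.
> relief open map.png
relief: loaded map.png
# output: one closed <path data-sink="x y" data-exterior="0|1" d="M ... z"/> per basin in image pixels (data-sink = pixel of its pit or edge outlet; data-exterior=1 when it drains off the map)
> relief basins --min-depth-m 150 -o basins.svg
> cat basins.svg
<path data-sink="527 109" data-exterior="1" d="M527 16l-216 0-7 43-3 6 8 12-1 21-7 15-8 10-12 7-9 36-9 19-16 26-13 9-23 7-17 1-9-5-4-7-12 14-2 12 1 17 4 10 27 26 23 13 24 1 24 22 15-2 20-13 20 7 12 6 28 21 11 19-3 10 33 30 10-28 9-8 6 0 26 11 4 5 10 19 14 0 8-13 8-34 12-30 3-28 6-8 6-2z"/><path data-sink="174 527" data-exterior="1" d="M177 273l-22 11-13-3-4 2-13 10-12 4-50 3-24-11-23 0 0 238 294 1 3-9-18-8-10-9-4-7 22-8 5 2 14 22 45 0 30-7-4-31 11-35 1-31-15-11-17-17 3-10-11-19-35-25-24-9-21 13-15 2-27-23-16 1-10-4-23-14z"/><path data-sink="17 70" data-exterior="1" d="M310 16l-293 0-1 271 29 4 18 9 56-4 19-13 4-2 13 3 21-11-8-14-1-17 2-12 12-14 4 7 9 5 17-1 31-11 7-9 23-41 9-36 12-7 14-21 2-9 0-16-8-12 3-6z"/><path data-sink="527 514" data-exterior="1" d="M527 293l-5 2-6 8-3 28-12 30-8 34-8 13-14 0-10-19-4-5-22-9-10-2-9 8-11 29-1 28-11 35 4 30 7 12 2 13 122-1z"/>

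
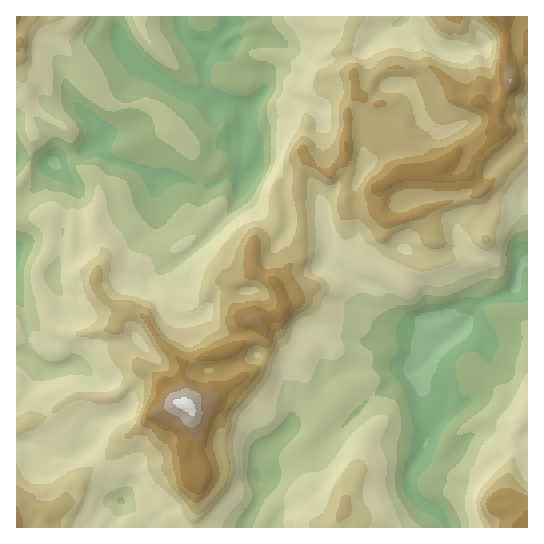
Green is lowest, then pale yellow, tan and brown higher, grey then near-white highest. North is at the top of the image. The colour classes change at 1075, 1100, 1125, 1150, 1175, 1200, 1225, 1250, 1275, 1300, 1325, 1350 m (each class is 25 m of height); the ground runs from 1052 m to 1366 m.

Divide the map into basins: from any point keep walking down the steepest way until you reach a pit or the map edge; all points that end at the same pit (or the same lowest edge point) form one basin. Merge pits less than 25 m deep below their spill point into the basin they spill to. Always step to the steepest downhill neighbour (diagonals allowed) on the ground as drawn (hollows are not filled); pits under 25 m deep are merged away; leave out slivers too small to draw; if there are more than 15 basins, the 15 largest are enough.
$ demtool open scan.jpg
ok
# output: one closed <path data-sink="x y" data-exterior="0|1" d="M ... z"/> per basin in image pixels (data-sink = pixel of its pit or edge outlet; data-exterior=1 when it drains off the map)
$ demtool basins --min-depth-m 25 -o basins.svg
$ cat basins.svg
<path data-sink="442 342" data-exterior="0" d="M427 65l-12 3-28 0-15 11-3 8-7 8-4-2-2 2-8 15-4 49-14 14-9-2-14-12-7 16-1 19-23 7 0 24-9 10-12 7-3 8 1 20-11 10-11 6-2 13 6 10 11 10 9 1 15-4 3 3 8 19 16 15 4 6 7 32 11 12 8 4 4-1-22 31-8 8-1 13 13 39 8 7 22 9-8 15 192 0 1-199-9-9-22-8-8-6-5-11 0-9-7-21-4-5-8-3-18 0-7-12-7-6-1-8-12-20 19-7 38-9 16-14 4 0 17 14 13 4 1-49-5-1-2 3-6-10-18-19 0-10 6-10 7-23-16 1-9 4-4 5-1 12-6 1-17-6-9-14z"/><path data-sink="243 111" data-exterior="0" d="M289 16l-182 0-14 26-16 13-6 0-16-14-20-25-19 1 0 52 8 12 3 16 14 16 21 12 6 6 3 22 4 10 16 13 6 10 2 17-7 16 0 6 12 25 1 11 5-1 16 5 16 0 40-20 6 10 10 10 28 16 11 2 16-13 0-25 2-4 12-6 9-10 0-24 23-7 1-19 7-14-4-11 6-33 8-10 6-14 10-1 16 4 7-3-1-16-4-4-14-1-19 3-37-18-26-4 0-24 7-5 19-4z"/><path data-sink="54 163" data-exterior="0" d="M30 103l-1 23 4 12-6 35-6 9-5 4 0 32 32-1 3 10 0 19-14 23-1 10 16 40 10 10 14 5-5 1-8 12-6 5-12-3-10-9-9 0-10-3 1 92 16-9 14-4 26-19 42-1 27-27 3 0-16-14-4-8 0-6-8-14 0-5 12-13 18 10 10 19 26 26 22-8 26-5 23-14 6-11-5-6-12-3-11-12-3-6 0-10 4-6-10-3-10-8-15-7-10-10-6-10-40 20-16 0-16-5-8 4 3-10-13-29 0-6 7-16-2-17-6-10-16-13-4-10-3-22-6-6-21-12z"/><path data-sink="258 477" data-exterior="0" d="M270 316l-14 3 8 10 3 8 0 17-6 11-50 34-14 1-9 6 4 5 0 12 5 18 0 10 7 19 0 5-8 22 1 13-4 9 1 9 140 0 9-15-22-9-8-7-13-39 1-13 8-8 20-30-10-4-11-12-8-34-19-19z"/><path data-sink="121 501" data-exterior="0" d="M179 403l-25 10-17 18-14 6-6 10-14 14-12 7-14 16-6 2-7 16-7 7-12 6-4 12 152 1 0-9 4-9-1-13 8-22 0-5-7-19 0-10-5-18 0-12-5-6z"/><path data-sink="82 446" data-exterior="0" d="M147 369l-5 0-27 27-42 1-26 19-14 4-17 10 1 75 4-2 6 0 19 12 11-6 7-7 7-16 6-2 14-16 12-7 14-14 6-10 14-6 17-18 15-5 8-6-6-5-8-15z"/><path data-sink="405 17" data-exterior="1" d="M501 16l-143 0-14 34 4 13 5 8 3 20 6 4 7-8 3-8 15-11 28 0 12-3 21 18 9 14 22 6 2-13 4-5 9-4 17-2-4-10 0-36z"/><path data-sink="515 289" data-exterior="0" d="M497 181l-7 2-13 12-38 9-19 7 12 20 1 8 7 6 7 12 18 0 8 3 4 5 7 21 0 9 5 11 8 6 22 8 8 8 1-129-14-4z"/><path data-sink="17 253" data-exterior="1" d="M47 216l-31 3 0 116 10 5 9 0 10 9 12 3 6-5 8-12 5-1-14-5-10-10-16-40 1-10 14-23 0-19z"/><path data-sink="527 113" data-exterior="1" d="M527 77l-16 4-14 32 2 13 16 16 6 10 7-3z"/><path data-sink="17 158" data-exterior="1" d="M17 69l-1 116 2 0 10-16 5-32-4-11 2-20-4-8-3-17z"/>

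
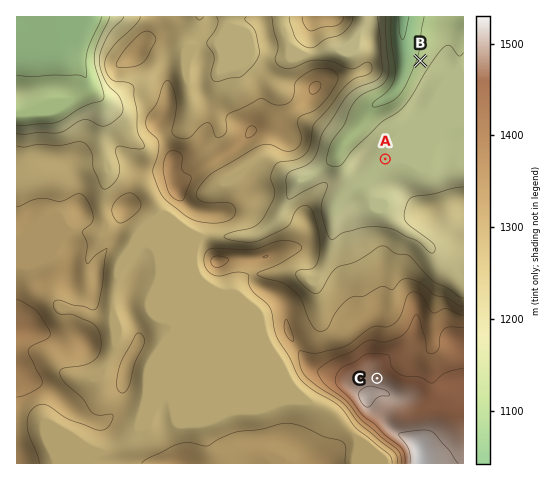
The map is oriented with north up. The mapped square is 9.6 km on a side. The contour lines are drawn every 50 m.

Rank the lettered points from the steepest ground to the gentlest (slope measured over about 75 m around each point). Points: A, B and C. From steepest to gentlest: B C A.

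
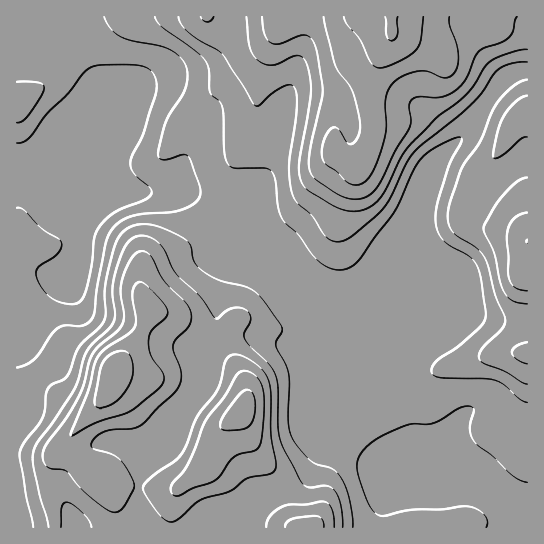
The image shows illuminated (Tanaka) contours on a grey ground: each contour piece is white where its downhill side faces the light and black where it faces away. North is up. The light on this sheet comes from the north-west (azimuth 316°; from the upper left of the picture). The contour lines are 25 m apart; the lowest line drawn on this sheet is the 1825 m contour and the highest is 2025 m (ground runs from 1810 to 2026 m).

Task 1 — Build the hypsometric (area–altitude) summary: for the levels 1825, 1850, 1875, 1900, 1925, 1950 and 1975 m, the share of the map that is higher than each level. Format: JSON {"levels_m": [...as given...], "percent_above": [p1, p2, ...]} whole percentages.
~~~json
{"levels_m": [1825, 1850, 1875, 1900, 1925, 1950, 1975], "percent_above": [92, 80, 52, 41, 25, 14, 5]}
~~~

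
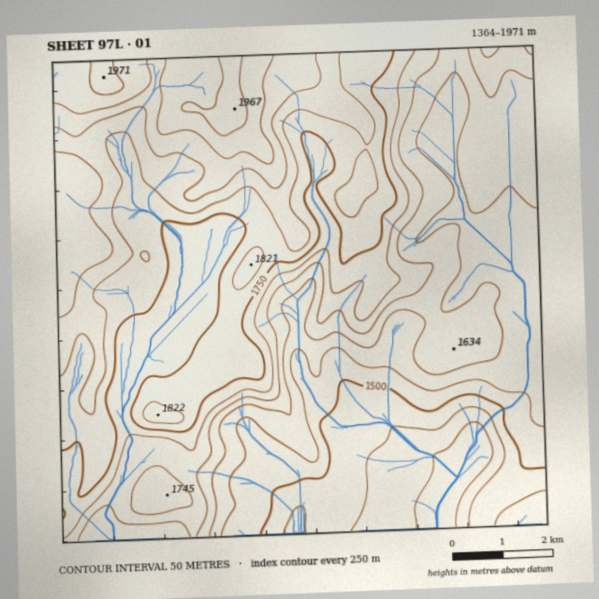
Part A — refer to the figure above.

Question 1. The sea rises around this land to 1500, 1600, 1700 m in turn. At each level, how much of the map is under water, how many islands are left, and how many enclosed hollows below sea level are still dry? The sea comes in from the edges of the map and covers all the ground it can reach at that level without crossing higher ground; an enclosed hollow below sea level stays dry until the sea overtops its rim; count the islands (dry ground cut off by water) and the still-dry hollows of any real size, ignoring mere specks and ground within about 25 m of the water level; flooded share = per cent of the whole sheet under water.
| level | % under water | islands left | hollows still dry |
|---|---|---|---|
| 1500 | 12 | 0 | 0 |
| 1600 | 31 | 0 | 0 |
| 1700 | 51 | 1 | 0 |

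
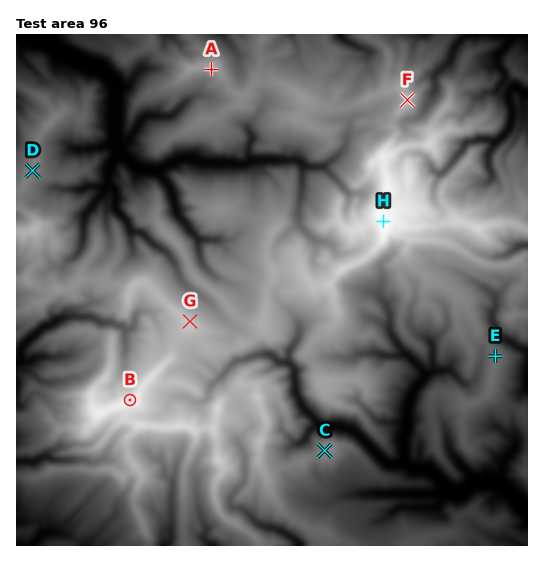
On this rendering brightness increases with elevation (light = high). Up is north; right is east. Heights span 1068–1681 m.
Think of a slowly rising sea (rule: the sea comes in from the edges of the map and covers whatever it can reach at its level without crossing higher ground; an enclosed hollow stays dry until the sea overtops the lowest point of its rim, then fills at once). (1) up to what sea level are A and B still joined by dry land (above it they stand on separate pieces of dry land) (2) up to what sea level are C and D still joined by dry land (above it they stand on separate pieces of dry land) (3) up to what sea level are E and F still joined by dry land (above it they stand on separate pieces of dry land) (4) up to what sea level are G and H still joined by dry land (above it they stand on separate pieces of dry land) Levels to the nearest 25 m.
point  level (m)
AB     1375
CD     1350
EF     1300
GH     1450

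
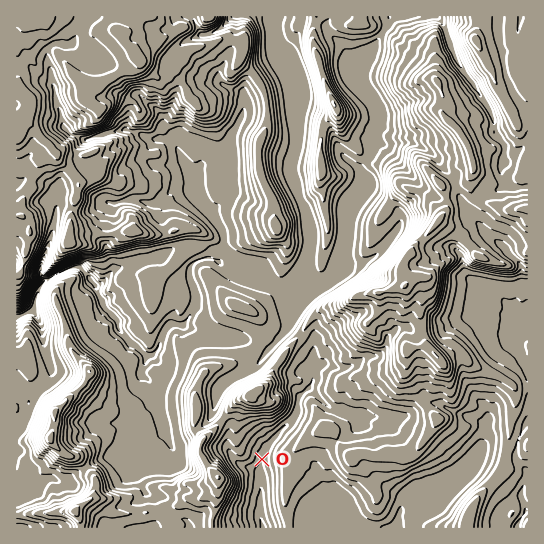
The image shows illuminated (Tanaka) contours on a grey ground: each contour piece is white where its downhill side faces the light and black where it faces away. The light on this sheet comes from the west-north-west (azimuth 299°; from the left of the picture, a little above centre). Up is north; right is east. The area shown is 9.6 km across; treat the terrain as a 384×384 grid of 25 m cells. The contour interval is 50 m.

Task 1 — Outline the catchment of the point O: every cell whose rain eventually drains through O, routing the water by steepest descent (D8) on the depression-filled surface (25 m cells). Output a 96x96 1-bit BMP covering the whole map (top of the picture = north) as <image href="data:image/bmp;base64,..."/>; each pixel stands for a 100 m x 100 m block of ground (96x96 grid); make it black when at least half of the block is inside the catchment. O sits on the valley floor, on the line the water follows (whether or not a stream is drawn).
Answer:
<image width="96" height="96" href="data:image/bmp;base64,Qk2+BAAAAAAAAD4AAAAoAAAAYAAAAGAAAAABAAEAAAAAAIAEAAATCwAAEwsAAAIAAAAAAAAA////AAAAAAAAAAAAAAAAAAAAAAAAAAAAAAAAAAAAAAAAAAAAAAAAAAAAAAAAAAAAAAAAAAAAAAAAAAAAAAAAAAAAAAAAAAAAAAAAAAAAAAAAAAAAAAAAAAAAAAAAAAAAAAAAAAAAAAAAAAAAAAAAAAAAAAAAAAAAAAAAAAAAAAAAAAAAAAAAAAAAAAAAAAAAAAAAAAAAAAAAAAAAAAAAAAAAAAAAAAAAAA/wABDAAAAAAAAAAD/wA//gAAAAAAAAAH/4B//wAAAAAAAAAH/8D//4AAAAAAAAAH//D//4AAAAAAAAAH/////8AAAAAAAAAH/////+AAAAAAAAAD/////+AAAAAAAAAD/////8AAAAAAAAAD/////4AAAAAAAAAD/////wAAAAAAAAAB/////wAAAAAAAAAA/////gAAAAAAAAAAP////gAAAAAAAAAAH////AAAAAAAAAAAD///+AAAAAAAAAAAD///+AAAAAAAAAAAB///+AAAAAAAAAAAA///+AAAAAAAAAAAA///+AAAAAAAAAAAAf///AAAAAAAAAAAAP///4AAAAAAAAAAAH///4AAAAAAAAAAAH///wAAAAAAAAAAAD///wAAAAAAAAAAAB///wAAAAAAAAAAAB///wAAAAAAAAAAAA///wAAAAAAAAAAAAP//wAAAAAAAAAAAAA//wAAAAAAAAAAAAAP/wAAAAAAAAAAAAAAfwAAAAAAAAAAAAAABwAAAAAAAAAAAAAAAwAAAAAAAAAAAAAAAAAAAAAAAAAAAAAAAAAAAAAAAAAAAAAAAAAAAAAAAAAAAAAAAAAAAAAAAAAAAAAAAAAAAAAAAAAAAAAAAAAAAAAAAAAAAAAAAAAAAAAAAAAAAAAAAAAAAAAAAAAAAAAAAAAAAAAAAAAAAAAAAAAAAAAAAAAAAAAAAAAAAAAAAAAAAAAAAAAAAAAAAAAAAAAAAAAAAAAAAAAAAAAAAAAAAAAAAAAAAAAAAAAAAAAAAAAAAAAAAAAAAAAAAAAAAAAAAAAAAAAAAAAAAAAAAAAAAAAAAAAAAAAAAAAAAAAAAAAAAAAAAAAAAAAAAAAAAAAAAAAAAAAAAAAAAAAAAAAAAAAAAAAAAAAAAAAAAAAAAAAAAAAAAAAAAAAAAAAAAAAAAAAAAAAAAAAAAAAAAAAAAAAAAAAAAAAAAAAAAAAAAAAAAAAAAAAAAAAAAAAAAAAAAAAAAAAAAAAAAAAAAAAAAAAAAAAAAAAAAAAAAAAAAAAAAAAAAAAAAAAAAAAAAAAAAAAAAAAAAAAAAAAAAAAAAAAAAAAAAAAAAAAAAAAAAAAAAAAAAAAAAAAAAAAAAAAAAAAAAAAAAAAAAAAAAAAAAAAAAAAAAAAAAAAAAAAAAAAAAAAAAAAAAAAAAAAAAAAAAAAAAAAAAAAAAAAAAAAAAAAAAAAAAAAAAAAAAAAAAAAAAAAAAAAAAAAAAAAAAAAAAAAAAAAAAAAAAAAAAAAAAAAAAAAAAAAAAAAAAAAAAAAAAAAAAAAAAAAAAAAAAAAAAAAAA="/>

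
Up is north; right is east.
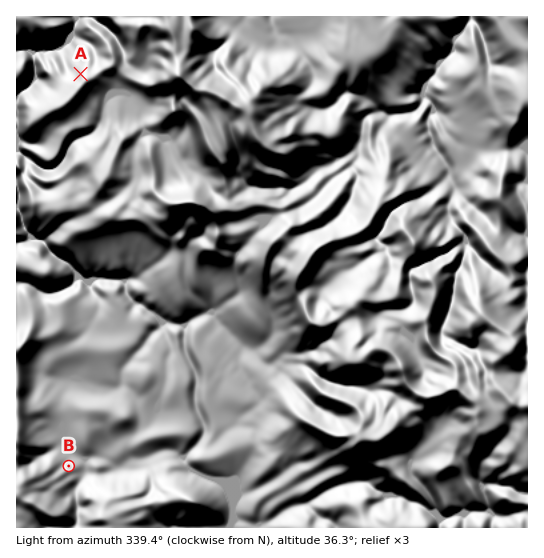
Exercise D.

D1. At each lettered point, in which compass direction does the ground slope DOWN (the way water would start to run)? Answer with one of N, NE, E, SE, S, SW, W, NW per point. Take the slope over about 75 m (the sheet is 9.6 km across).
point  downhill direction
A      NW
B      NE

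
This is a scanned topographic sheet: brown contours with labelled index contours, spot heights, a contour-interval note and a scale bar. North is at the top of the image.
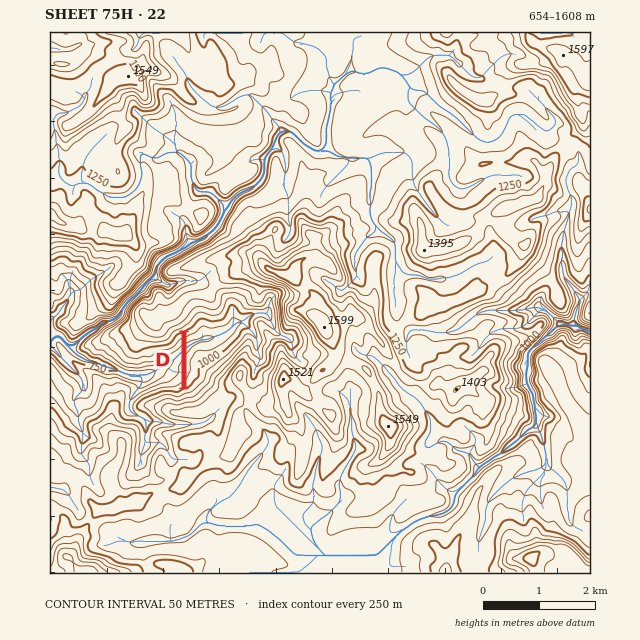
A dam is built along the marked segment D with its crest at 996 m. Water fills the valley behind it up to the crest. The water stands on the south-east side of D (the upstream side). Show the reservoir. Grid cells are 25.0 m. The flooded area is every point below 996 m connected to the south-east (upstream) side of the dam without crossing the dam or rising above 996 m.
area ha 72.1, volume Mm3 33.79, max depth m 115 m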